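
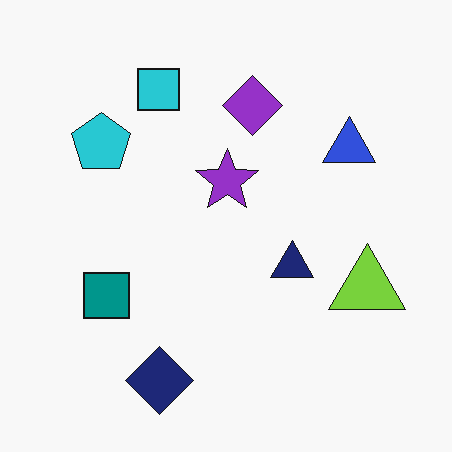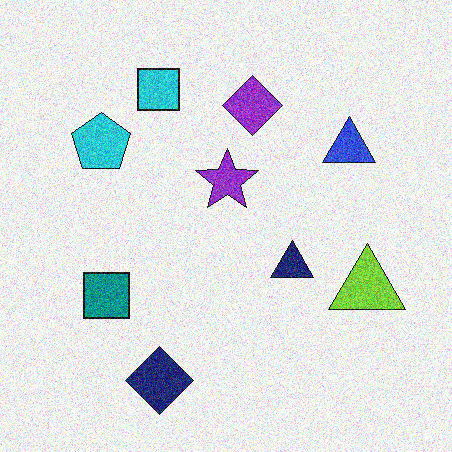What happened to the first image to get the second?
The second image is the first degraded with heavy additive noise.

Random speckle covers the whole image, including the flat background.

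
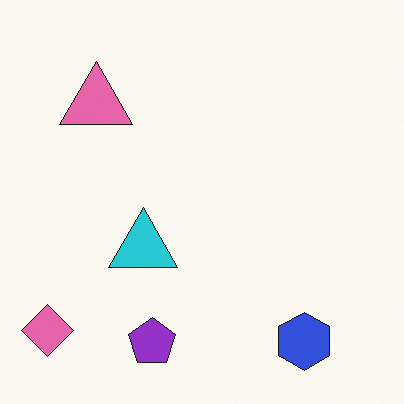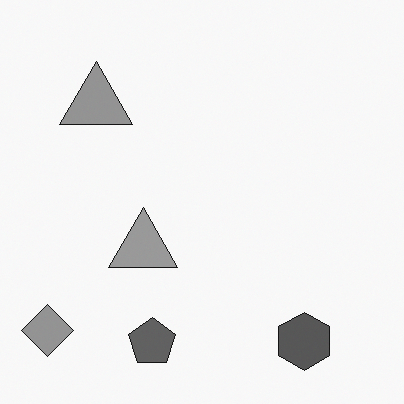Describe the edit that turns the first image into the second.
The image was converted to grayscale.

All color is removed — every shape is now a shade of grey.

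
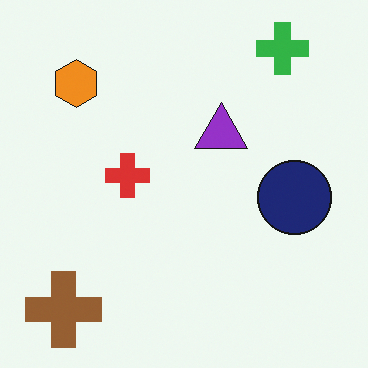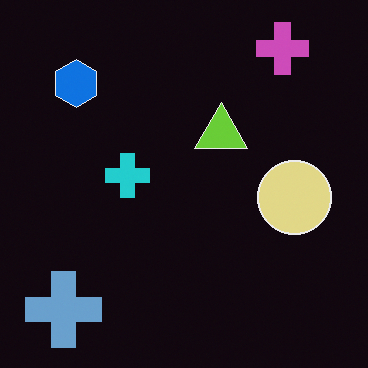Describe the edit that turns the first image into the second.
The transformation is: color-inverted (negative).

The light background has become dark and every shape's color is its complement — a photographic negative.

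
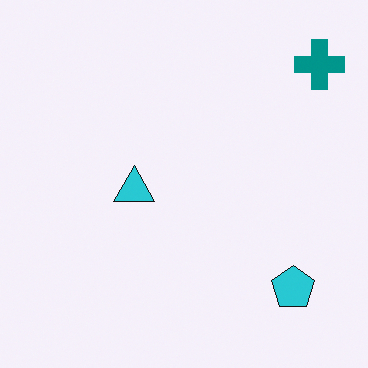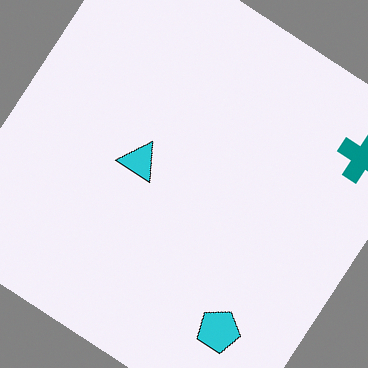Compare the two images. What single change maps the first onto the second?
This is the original image rotated clockwise by a large amount — several tens of degrees.

Every shape is tilted by the same angle and the image corners show triangular fill wedges — a whole-image rotation by a non-right angle.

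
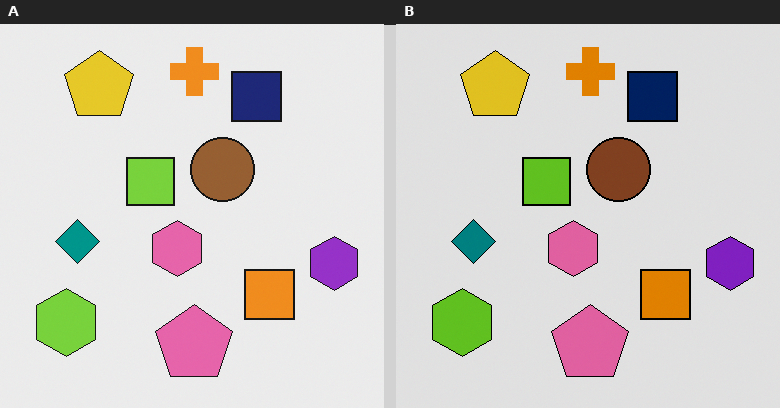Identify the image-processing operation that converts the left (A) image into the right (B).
The right (B) image is the left (A) posterized to a reduced palette.

Each flat color has snapped to a coarser quantized level — most visibly, the near-white background has dropped to a flat grey.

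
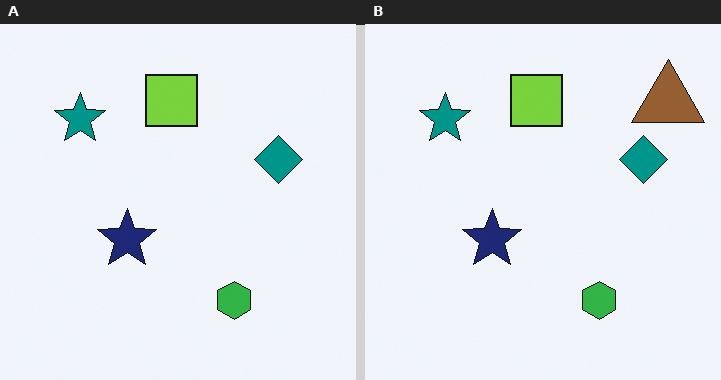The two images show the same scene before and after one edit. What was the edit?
Overlaid with an additional brown triangle.

A brown triangle appears in the right (B) image that is absent from the left (A).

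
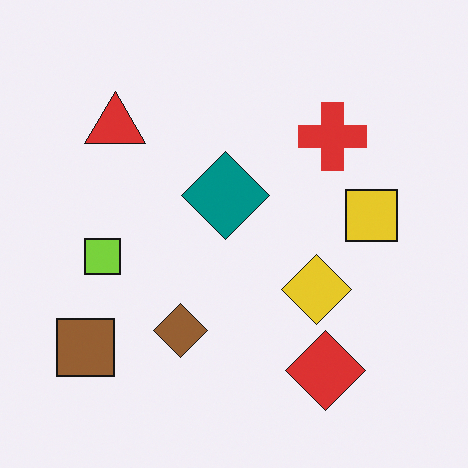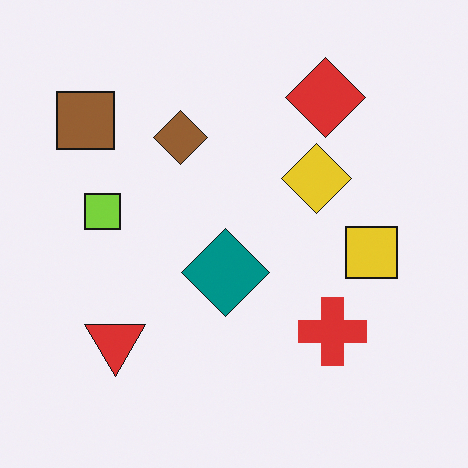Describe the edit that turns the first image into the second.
It was flipped vertically (top ↔ bottom).

The red diamond is in the bottom-right of the first image and the top-right of the second — shapes on opposite sides of the horizontal midline have swapped in a mirror flip.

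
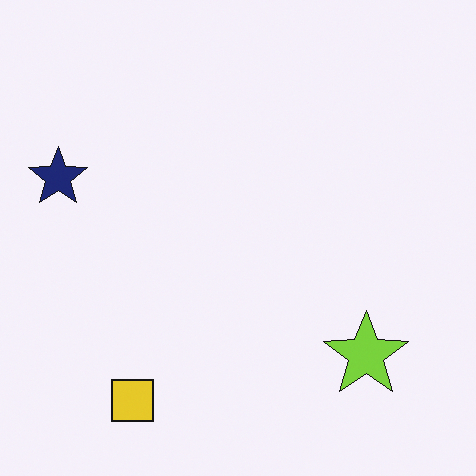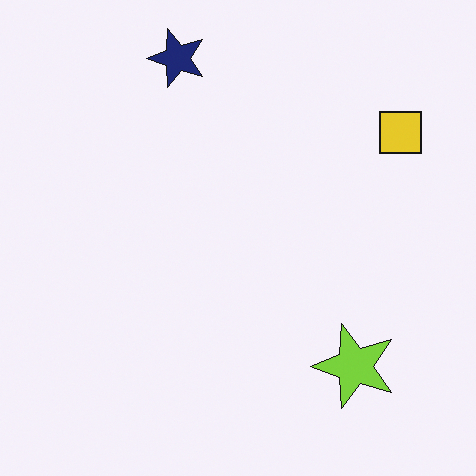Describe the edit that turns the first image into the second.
The transformation is: transposed (reflected across the top-left ↔ bottom-right diagonal).

Shapes have swapped their row and column positions — what was in the top-right is now in the bottom-left — a diagonal reflection.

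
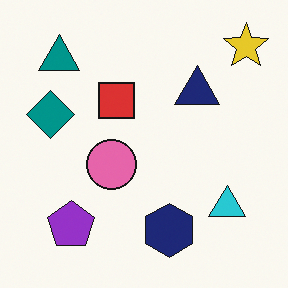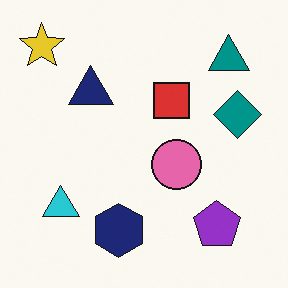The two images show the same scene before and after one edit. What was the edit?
This is the original image flipped horizontally (left ↔ right).

The yellow star is in the top-right of the first image and the top-left of the second — shapes on opposite sides of the vertical midline have swapped in a mirror flip.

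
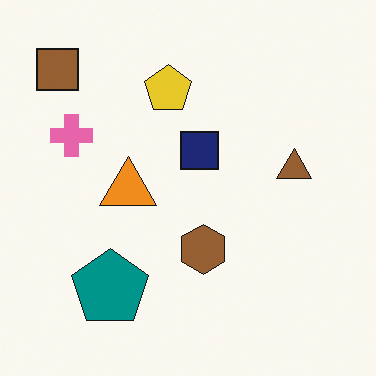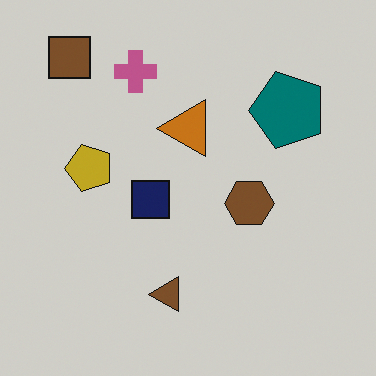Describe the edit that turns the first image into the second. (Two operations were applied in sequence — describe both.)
The second image is the first darkened a little, then transposed (reflected across the top-left ↔ bottom-right diagonal).

Every pixel — background and shapes alike — is uniformly darkened. Shapes have swapped their row and column positions — what was in the top-right is now in the bottom-left — a diagonal reflection.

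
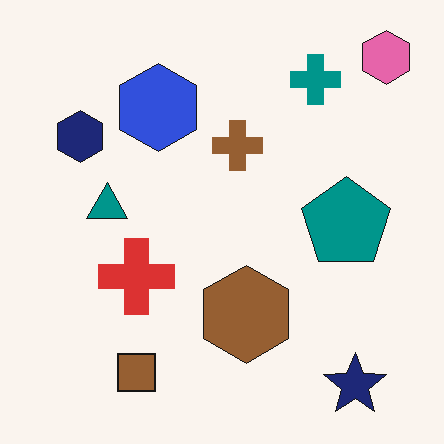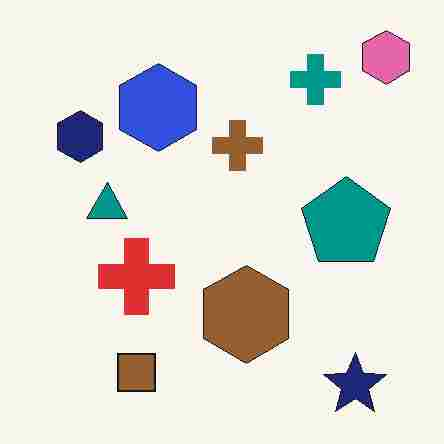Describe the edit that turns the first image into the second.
Degraded with heavy JPEG compression.

Blocky 8×8 compression artifacts appear around shape edges and the flat background shows ringing — characteristic JPEG degradation.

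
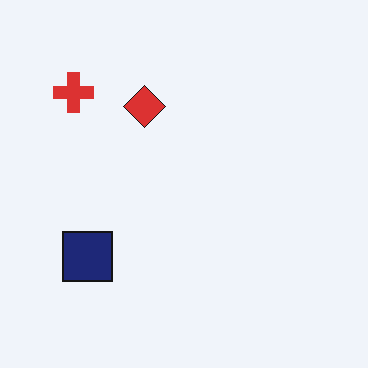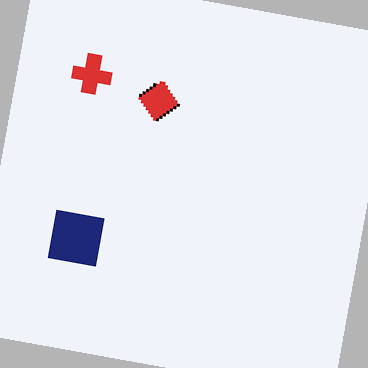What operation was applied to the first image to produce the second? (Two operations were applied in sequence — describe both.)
This is the original image lightly pixelated (a mild mosaic effect), then rotated clockwise by a few degrees.

Shapes are reduced to large square blocks; fine edges and outlines are lost — a downscale-then-upscale (mosaic) effect. Every shape is tilted by the same angle and the image corners show triangular fill wedges — a whole-image rotation by a non-right angle.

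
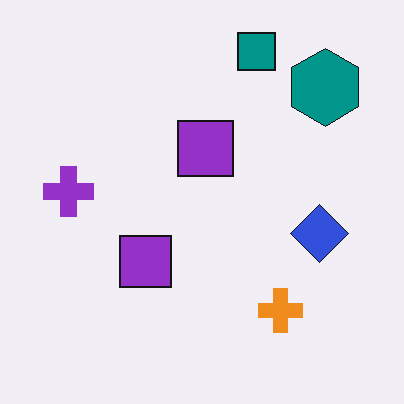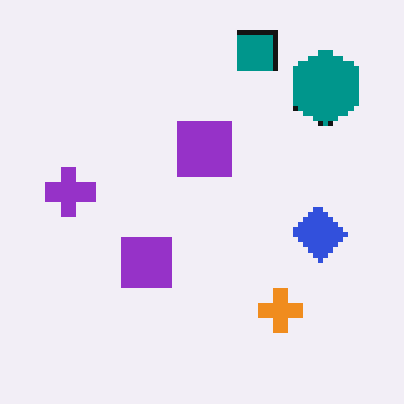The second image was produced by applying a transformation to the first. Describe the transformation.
This is the original image lightly pixelated (a mild mosaic effect).

Shapes are reduced to large square blocks; fine edges and outlines are lost — a downscale-then-upscale (mosaic) effect.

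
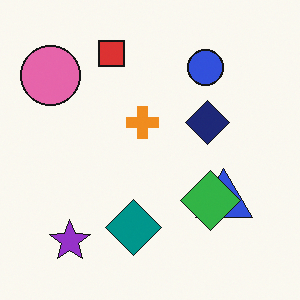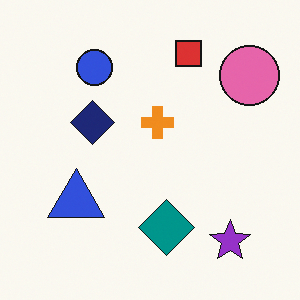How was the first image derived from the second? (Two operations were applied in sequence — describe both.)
The first image is the second flipped horizontally (left ↔ right), then overlaid with an additional green diamond.

The pink circle is in the top-right of the second image and the top-left of the first — shapes on opposite sides of the vertical midline have swapped in a mirror flip. A green diamond appears in the first image that is absent from the second.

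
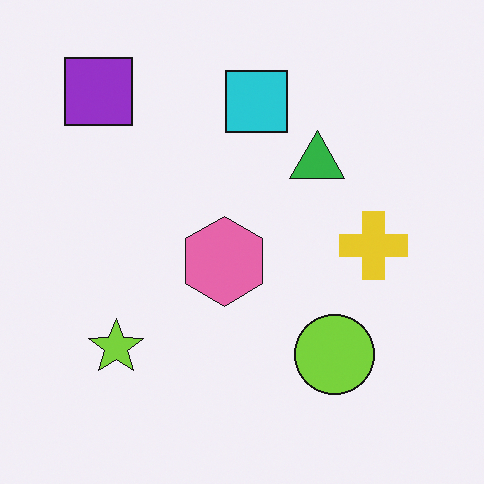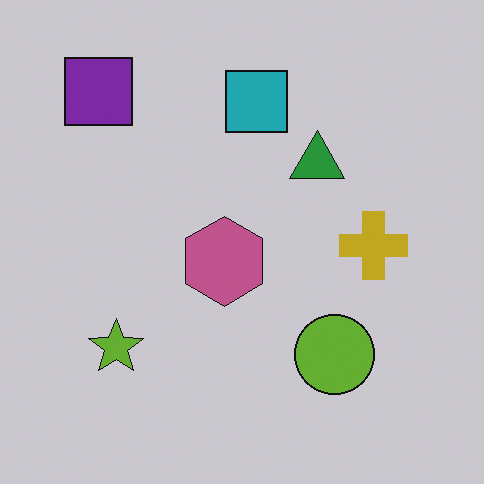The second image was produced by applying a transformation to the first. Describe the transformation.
The transformation is: slightly darkened.

Every pixel — background and shapes alike — is uniformly darkened.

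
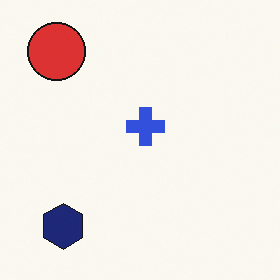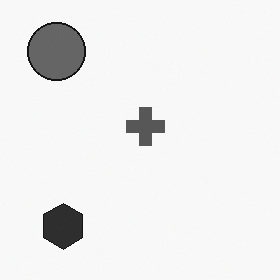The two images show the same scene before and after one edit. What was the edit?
It was converted to grayscale.

All color is removed — every shape is now a shade of grey.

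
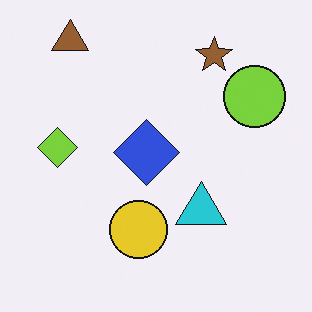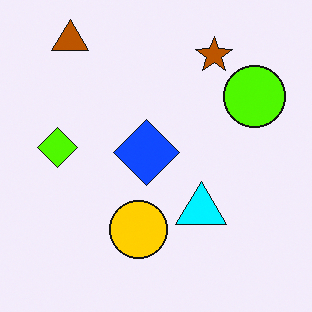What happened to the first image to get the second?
The transformation is: heavily oversaturated.

All colors are more vivid — a global saturation change.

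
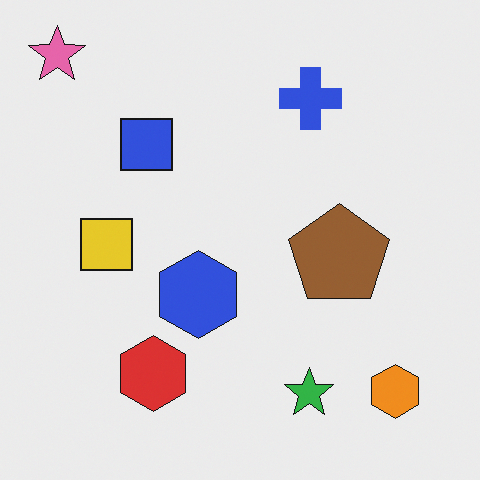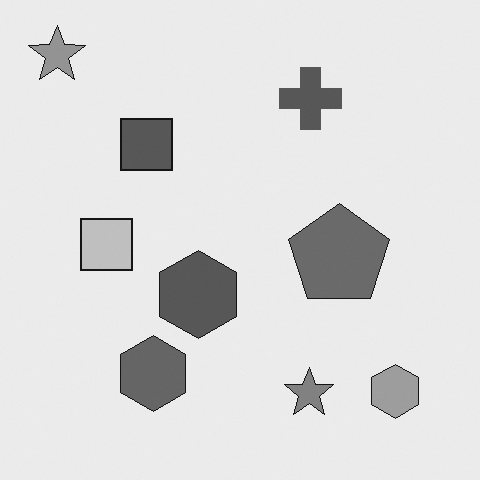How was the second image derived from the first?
The second image is the first converted to grayscale.

All color is removed — every shape is now a shade of grey.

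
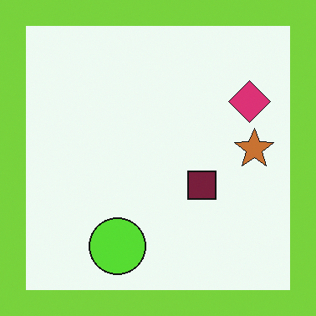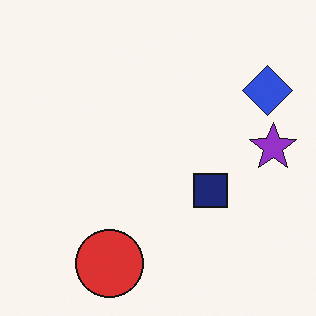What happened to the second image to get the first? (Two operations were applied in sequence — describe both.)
The first image is the second hue-shifted through roughly a third of the color wheel, then framed with a lime border.

Every shape's color has rotated by the same amount around the hue wheel — a uniform hue shift. A solid lime frame runs around the edge of the first image, with the content slightly shrunk inside it.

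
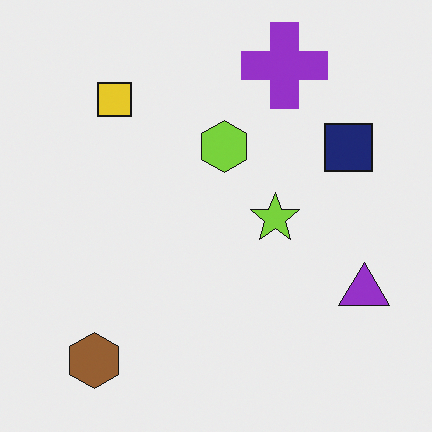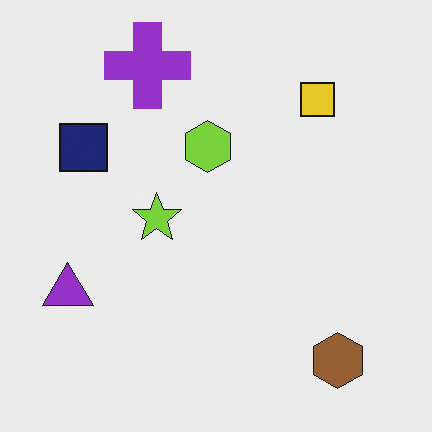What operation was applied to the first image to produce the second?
This is the original image flipped horizontally (left ↔ right).

The purple triangle is in the bottom-right of the first image and the bottom-left of the second — shapes on opposite sides of the vertical midline have swapped in a mirror flip.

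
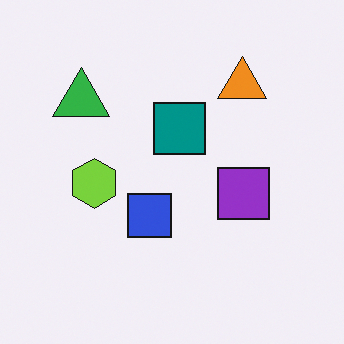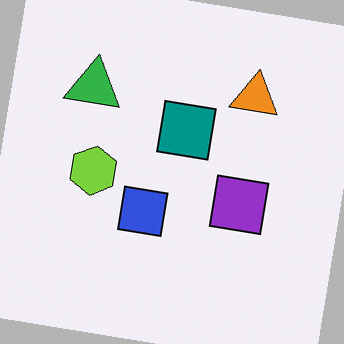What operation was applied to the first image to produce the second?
The image was rotated clockwise by a small amount.

Every shape is tilted by the same angle and the image corners show triangular fill wedges — a whole-image rotation by a non-right angle.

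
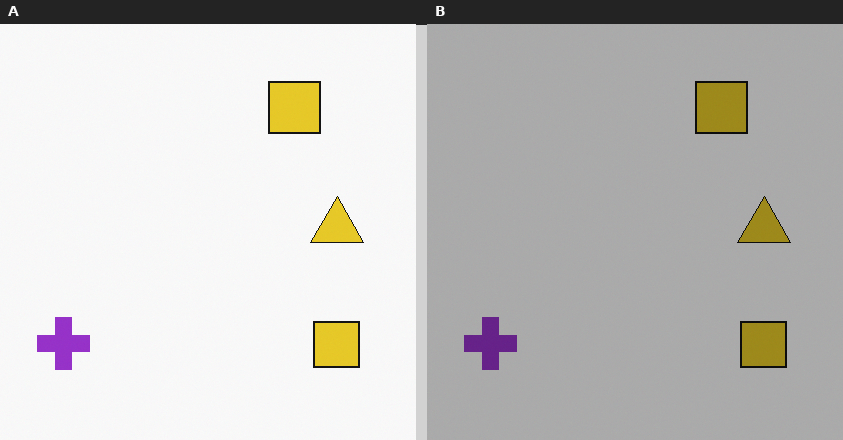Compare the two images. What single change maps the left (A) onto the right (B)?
This is the original image darkened a lot.

Every pixel — background and shapes alike — is uniformly darkened.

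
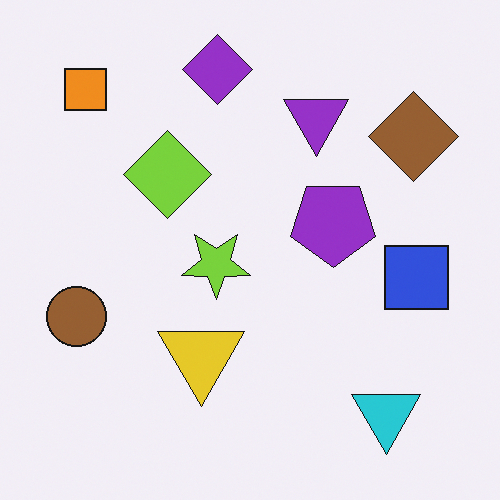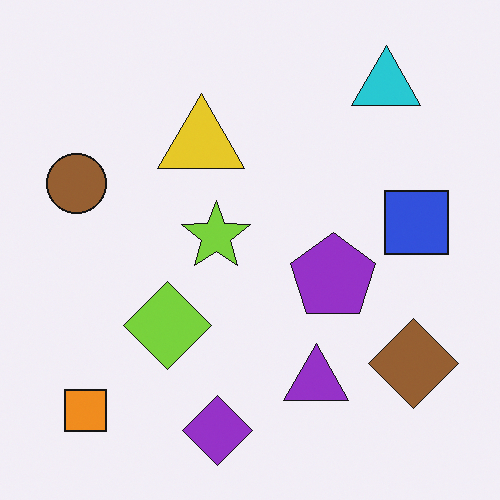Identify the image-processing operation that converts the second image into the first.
This is the original image flipped vertically (top ↔ bottom).

The purple diamond is in the bottom of the second image and the top of the first — shapes on opposite sides of the horizontal midline have swapped in a mirror flip.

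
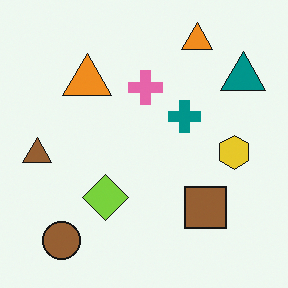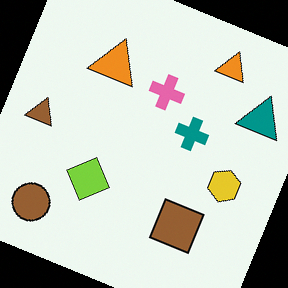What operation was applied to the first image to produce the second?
The image was rotated clockwise by a moderate amount.

Every shape is tilted by the same angle and the image corners show triangular fill wedges — a whole-image rotation by a non-right angle.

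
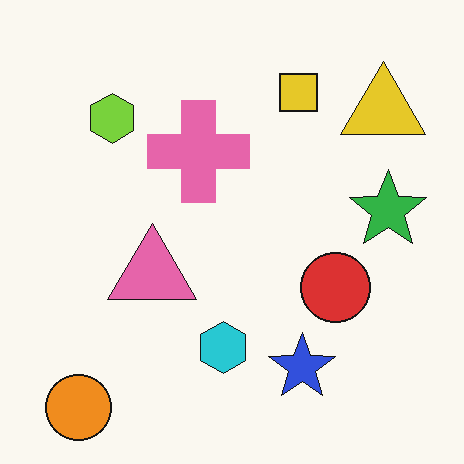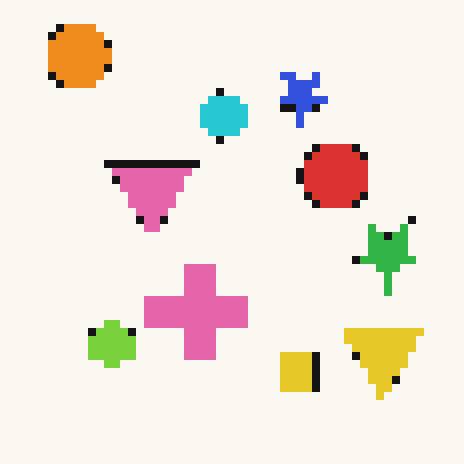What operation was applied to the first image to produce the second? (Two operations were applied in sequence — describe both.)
Flipped vertically (top ↔ bottom), then moderately pixelated.

The orange circle is in the bottom-left of the first image and the top-left of the second — shapes on opposite sides of the horizontal midline have swapped in a mirror flip. Shapes are reduced to large square blocks; fine edges and outlines are lost — a downscale-then-upscale (mosaic) effect.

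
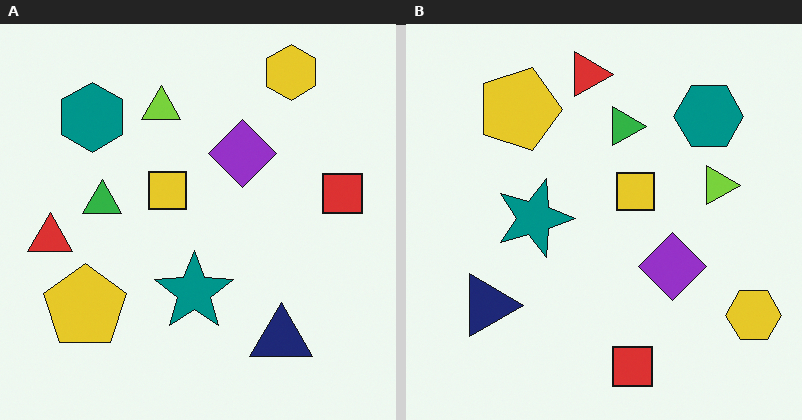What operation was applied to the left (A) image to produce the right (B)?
The transformation is: rotated 90° clockwise.

The yellow hexagon sits in the top-right of the left (A) image and the bottom-right of the right (B) — consistent with a whole-image 90° clockwise rotation.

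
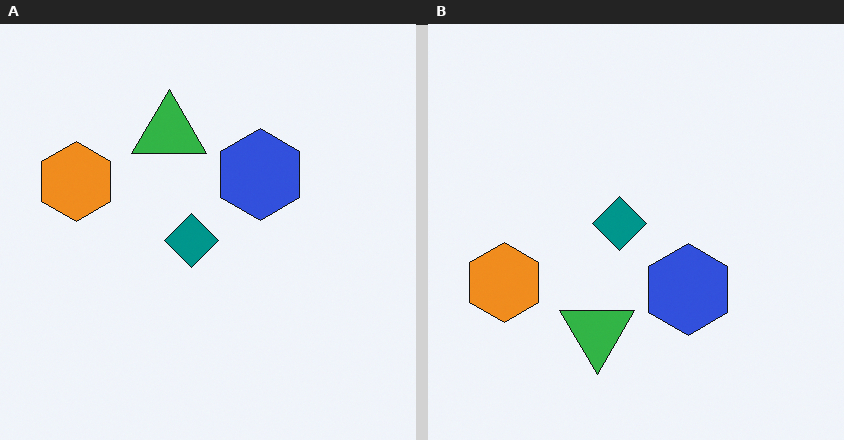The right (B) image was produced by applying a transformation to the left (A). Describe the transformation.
The image was flipped vertically (top ↔ bottom).

The green triangle is in the top of the left (A) image and the bottom of the right (B) — shapes on opposite sides of the horizontal midline have swapped in a mirror flip.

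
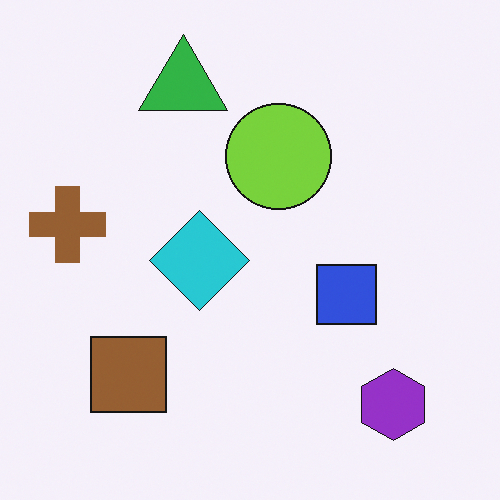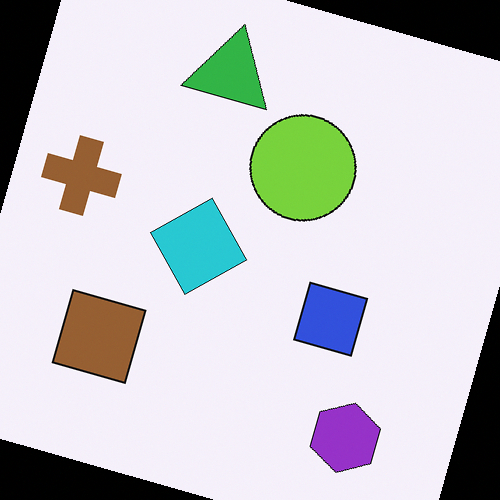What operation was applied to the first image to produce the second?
Rotated clockwise by a moderate amount.

Every shape is tilted by the same angle and the image corners show triangular fill wedges — a whole-image rotation by a non-right angle.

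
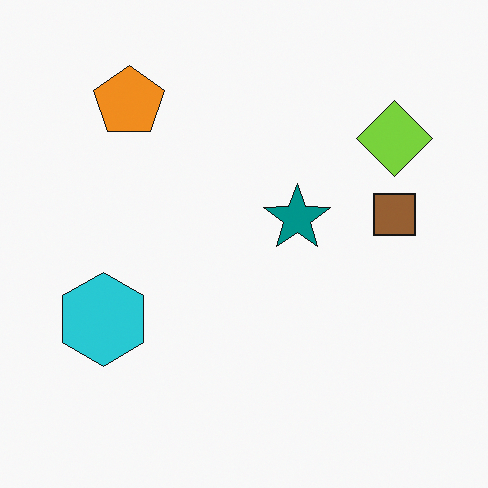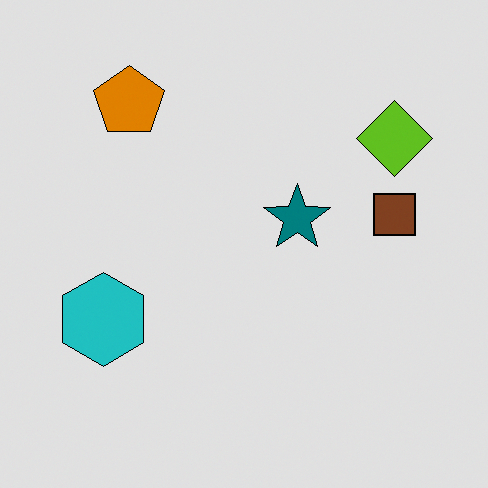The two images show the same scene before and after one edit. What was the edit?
The image was posterized to a reduced palette.

Each flat color has snapped to a coarser quantized level — most visibly, the near-white background has dropped to a flat grey.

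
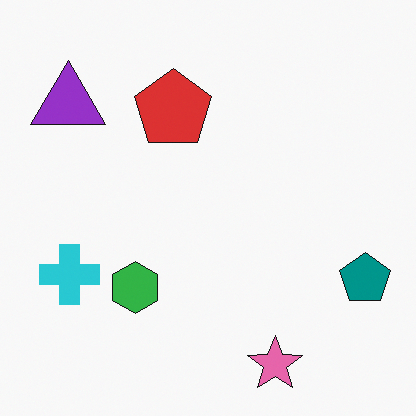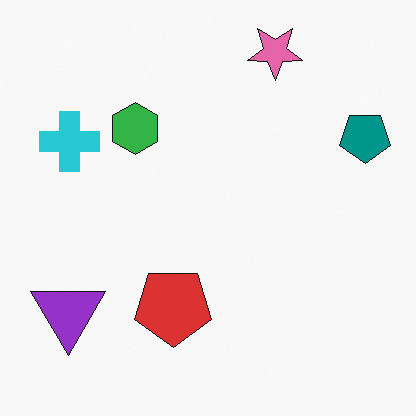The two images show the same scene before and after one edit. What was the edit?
It was flipped vertically (top ↔ bottom).

The pink star is in the bottom of the first image and the top of the second — shapes on opposite sides of the horizontal midline have swapped in a mirror flip.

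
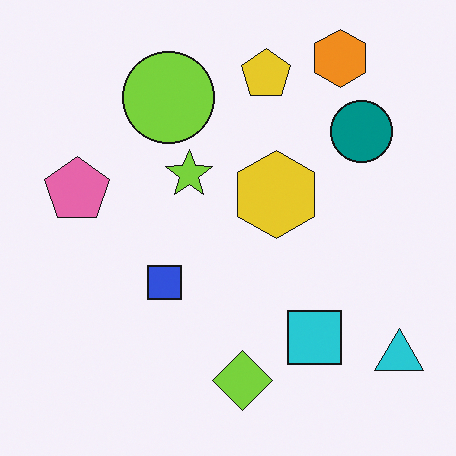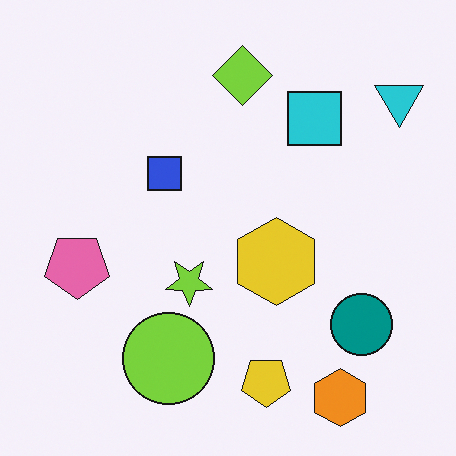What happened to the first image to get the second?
It was flipped vertically (top ↔ bottom).

The orange hexagon is in the top-right of the first image and the bottom-right of the second — shapes on opposite sides of the horizontal midline have swapped in a mirror flip.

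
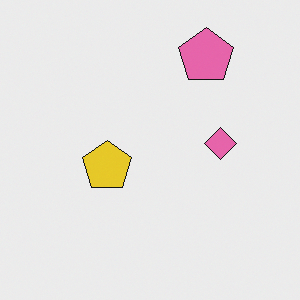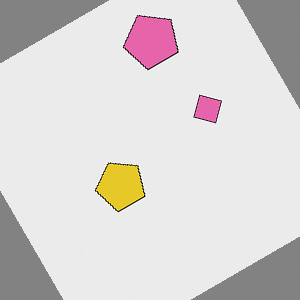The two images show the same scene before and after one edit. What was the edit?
The transformation is: rotated counter-clockwise by a large amount — several tens of degrees.

Every shape is tilted by the same angle and the image corners show triangular fill wedges — a whole-image rotation by a non-right angle.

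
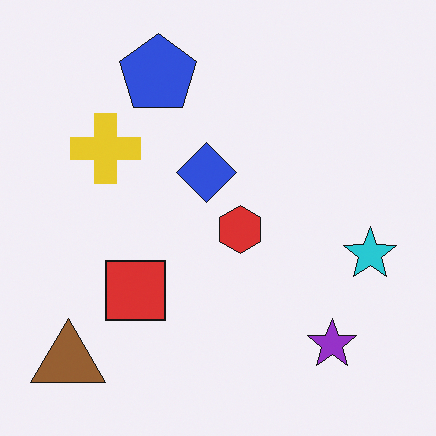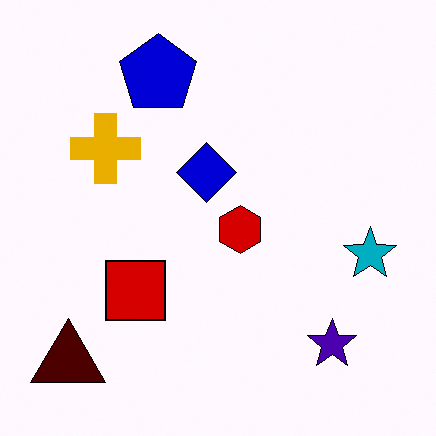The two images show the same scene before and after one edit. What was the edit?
It was boosted in contrast.

Tones are pushed away from mid-grey across the whole image — a global contrast change.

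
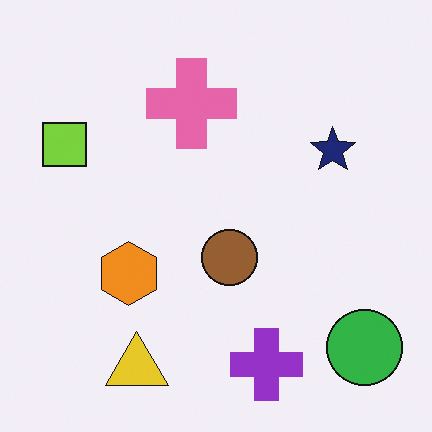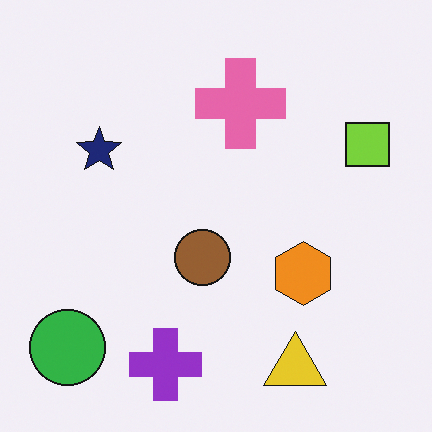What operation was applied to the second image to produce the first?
The transformation is: flipped horizontally (left ↔ right).

The lime square is in the right of the second image and the left of the first — shapes on opposite sides of the vertical midline have swapped in a mirror flip.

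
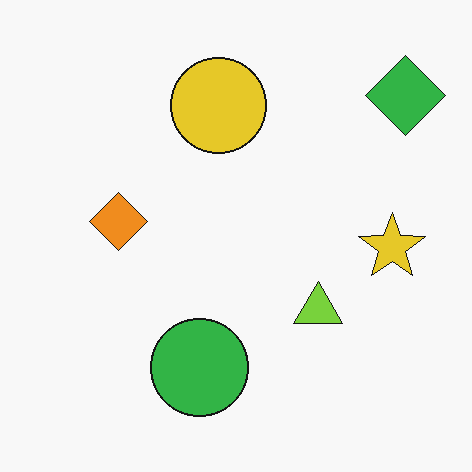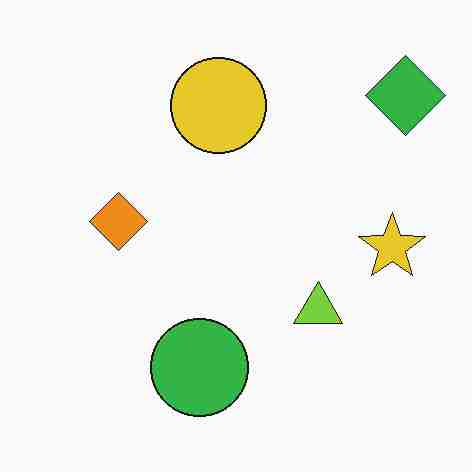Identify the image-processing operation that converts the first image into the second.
Heavily JPEG-compressed with obvious blocking artifacts.

Blocky 8×8 compression artifacts appear around shape edges and the flat background shows ringing — characteristic JPEG degradation.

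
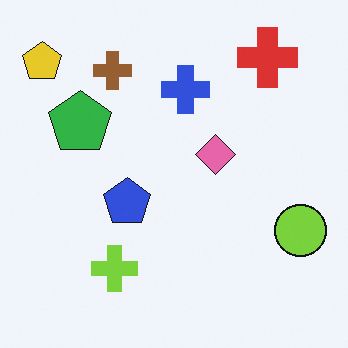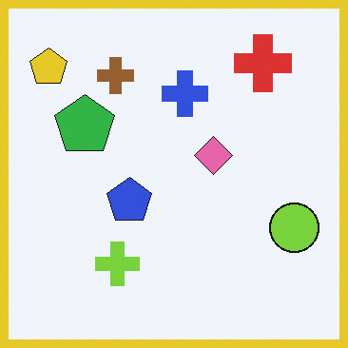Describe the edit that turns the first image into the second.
The transformation is: framed with a yellow border.

A solid yellow frame runs around the edge of the second image, with the content slightly shrunk inside it.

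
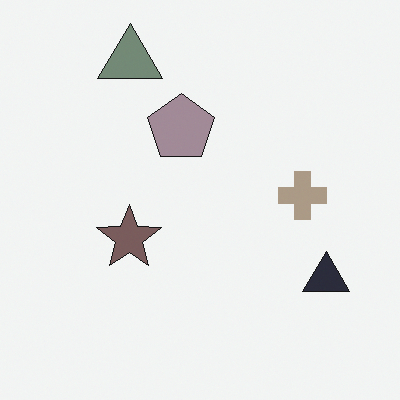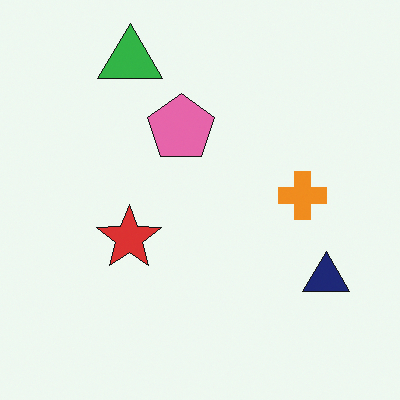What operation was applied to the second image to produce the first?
This is the original image heavily desaturated.

All colors are more muted and greyish — a global saturation change.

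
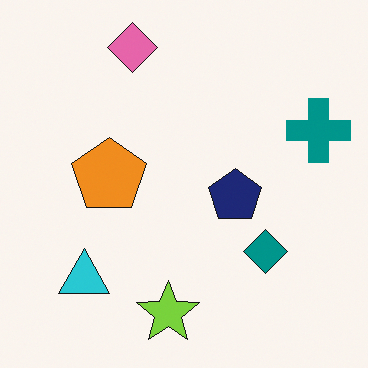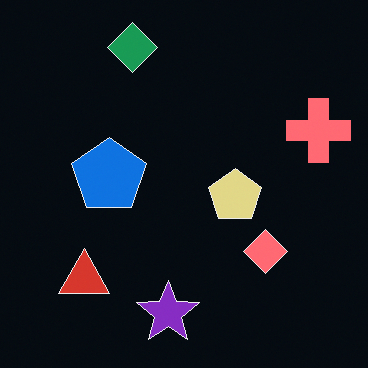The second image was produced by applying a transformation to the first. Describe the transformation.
The transformation is: color-inverted (negative).

The light background has become dark and every shape's color is its complement — a photographic negative.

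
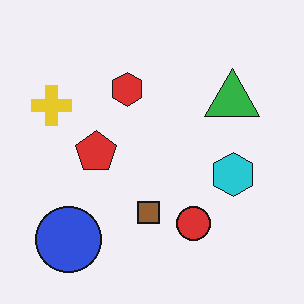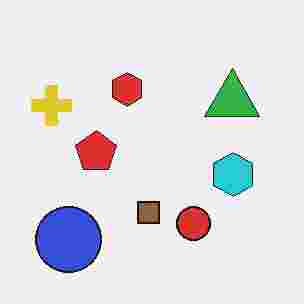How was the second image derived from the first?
It was heavily JPEG-compressed with obvious blocking artifacts.

Blocky 8×8 compression artifacts appear around shape edges and the flat background shows ringing — characteristic JPEG degradation.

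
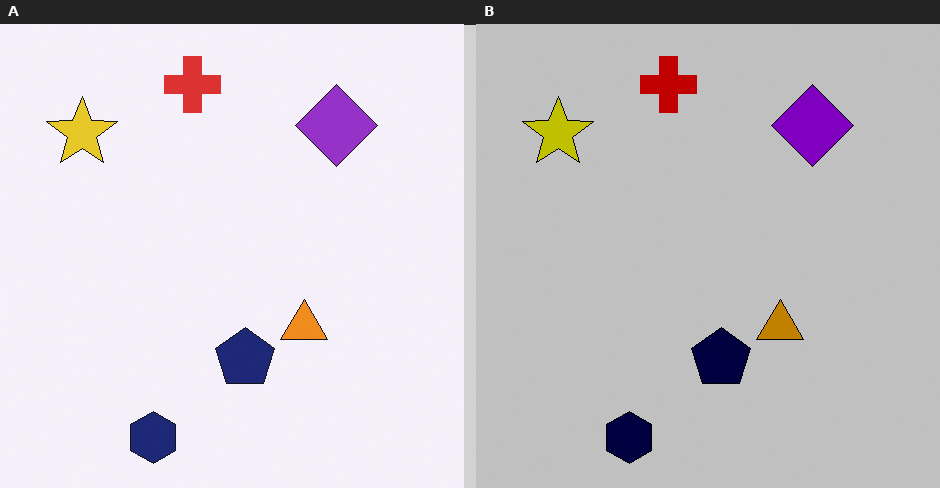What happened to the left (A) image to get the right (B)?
Aggressively posterized.

Each flat color has snapped to a coarser quantized level — most visibly, the near-white background has dropped to a flat grey.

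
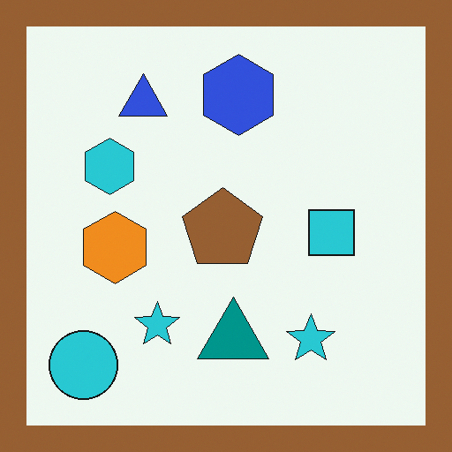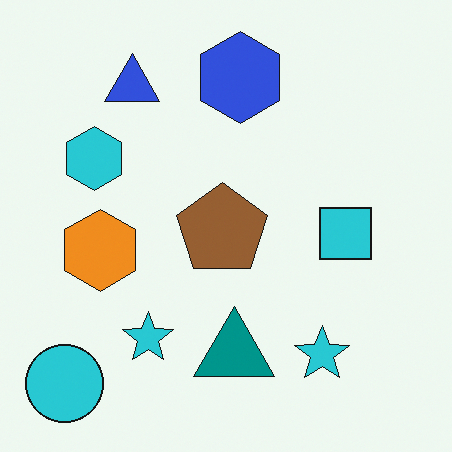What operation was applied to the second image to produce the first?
The image was framed with a brown border.

A solid brown frame runs around the edge of the first image, with the content slightly shrunk inside it.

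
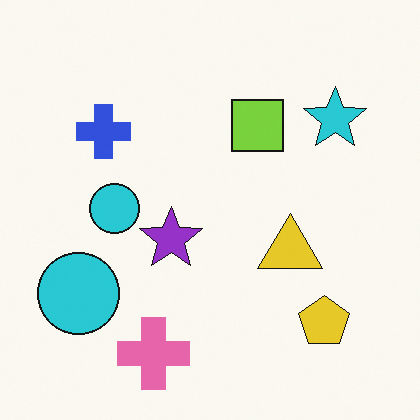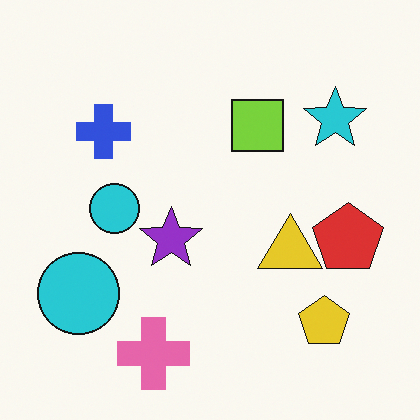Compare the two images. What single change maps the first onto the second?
The image was overlaid with an additional red pentagon.

A red pentagon appears in the second image that is absent from the first.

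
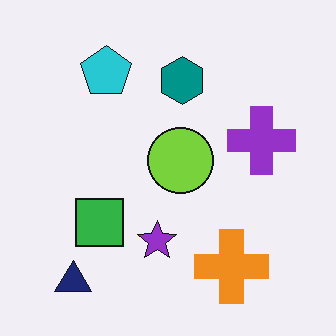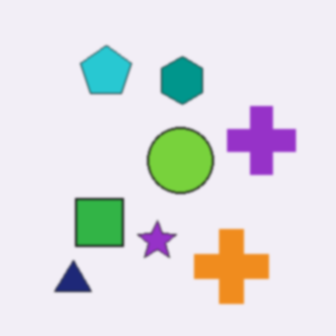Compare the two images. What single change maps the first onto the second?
This is the original image slightly softened.

Shape edges and outlines are uniformly softened across the whole image.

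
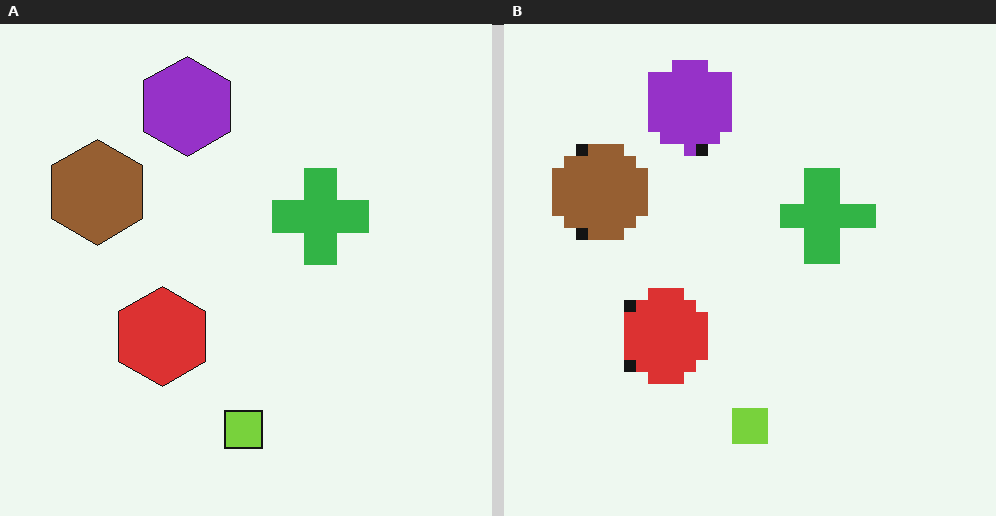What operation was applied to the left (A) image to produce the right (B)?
This is the original image coarsely pixelated.

Shapes are reduced to large square blocks; fine edges and outlines are lost — a downscale-then-upscale (mosaic) effect.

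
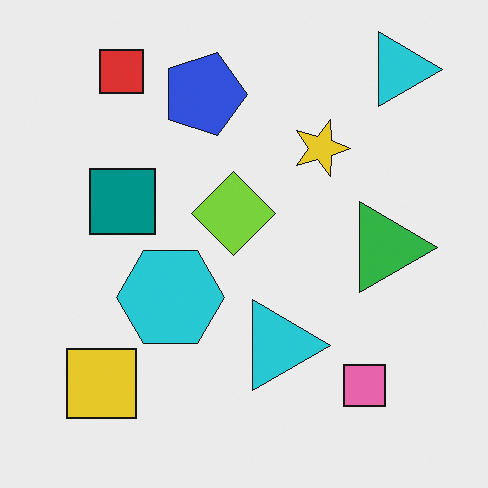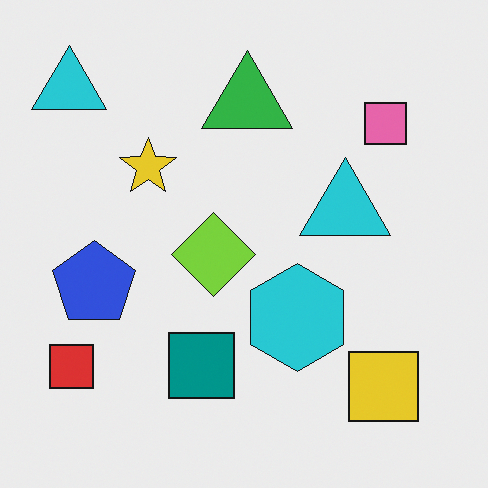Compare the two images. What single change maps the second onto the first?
The image was rotated 90° clockwise.

The red square sits in the bottom-left of the second image and the top-left of the first — consistent with a whole-image 90° clockwise rotation.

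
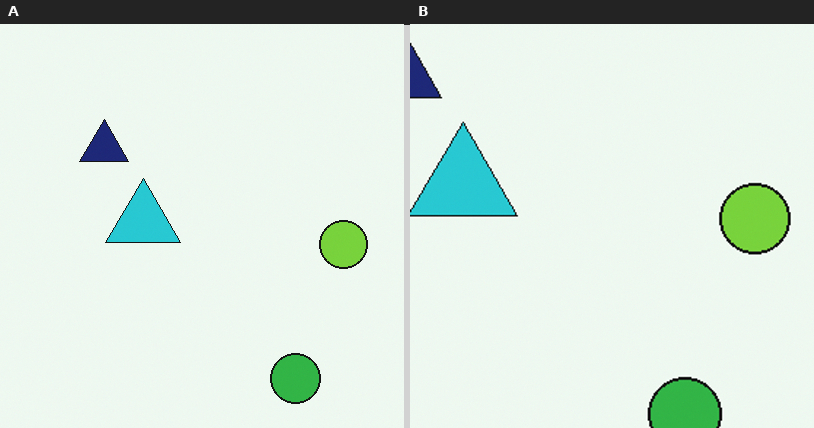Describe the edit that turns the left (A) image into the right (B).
This is the original image cropped to a modestly smaller region and rescaled.

The visible shapes are larger and the field of view is narrower; shapes near the original edges may be partly or wholly outside the frame — a crop-and-rescale.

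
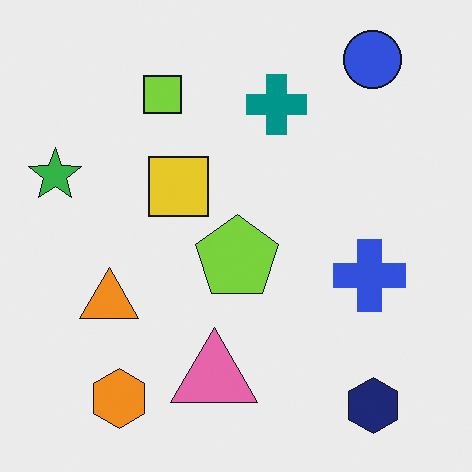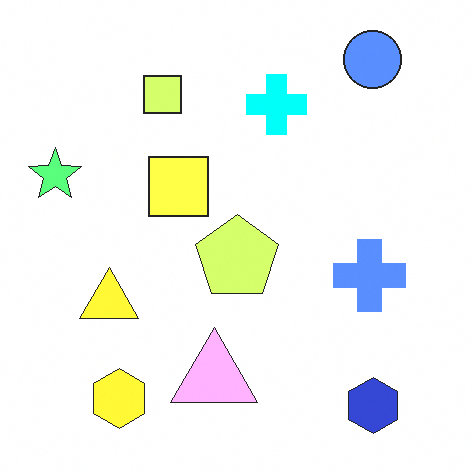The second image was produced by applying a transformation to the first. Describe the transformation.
The second image is the first brightened a lot.

Every pixel — background and shapes alike — is uniformly brightened.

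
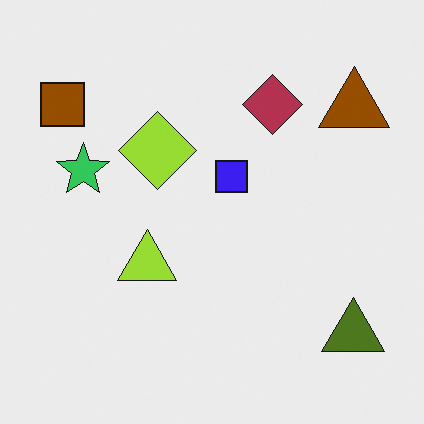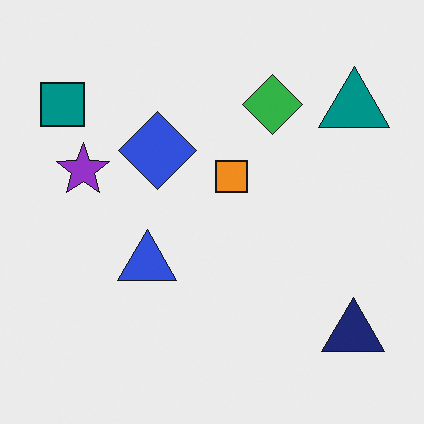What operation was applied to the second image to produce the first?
The image was hue-shifted by a large amount.

Every shape's color has rotated by the same amount around the hue wheel — a uniform hue shift.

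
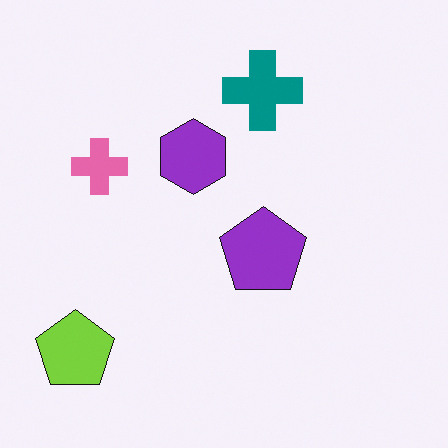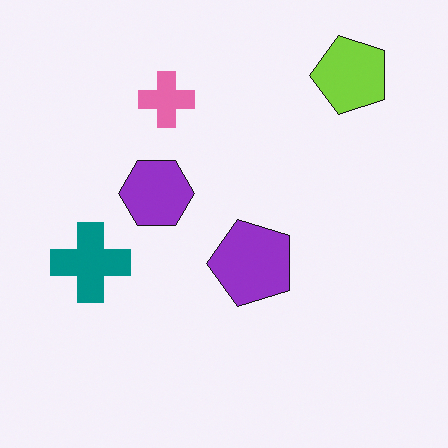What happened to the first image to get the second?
The second image is the first transposed (reflected across the top-left ↔ bottom-right diagonal).

Shapes have swapped their row and column positions — what was in the top-right is now in the bottom-left — a diagonal reflection.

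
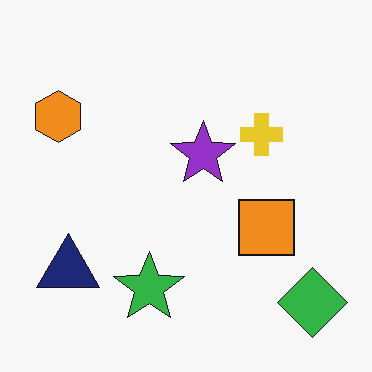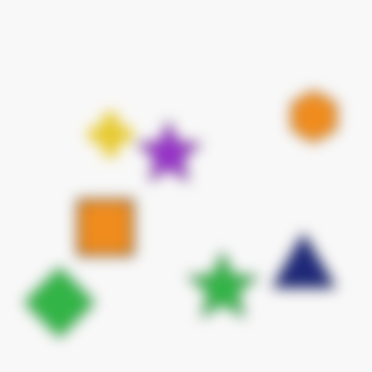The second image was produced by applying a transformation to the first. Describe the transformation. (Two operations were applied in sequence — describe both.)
The transformation is: flipped horizontally (left ↔ right), then strongly gaussian-blurred.

The orange hexagon is in the top-left of the first image and the top-right of the second — shapes on opposite sides of the vertical midline have swapped in a mirror flip. Shape edges and outlines are uniformly softened across the whole image.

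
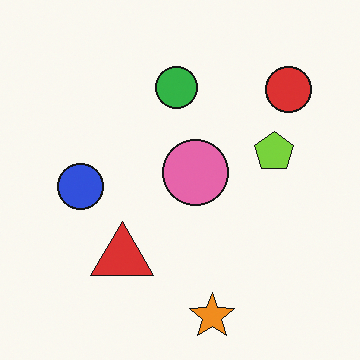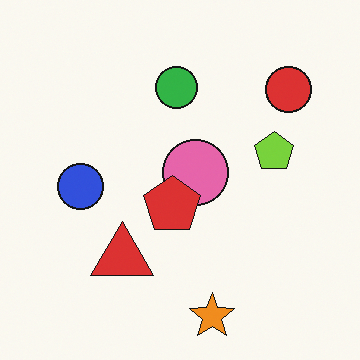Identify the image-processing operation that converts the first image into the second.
It was overlaid with an additional red pentagon.

A red pentagon appears in the second image that is absent from the first.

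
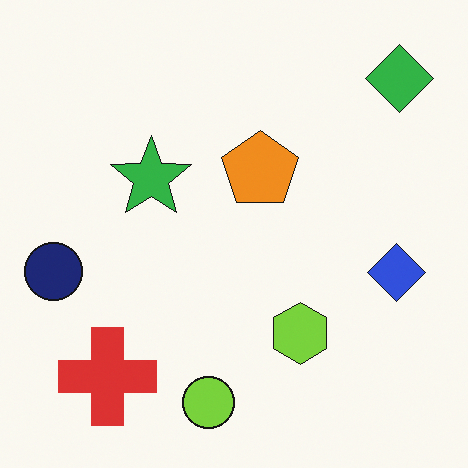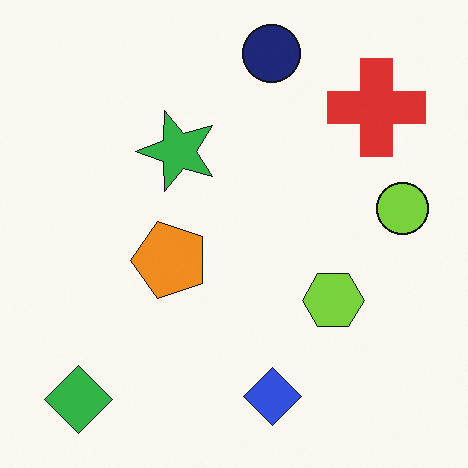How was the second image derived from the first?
The transformation is: transposed (reflected across the top-left ↔ bottom-right diagonal).

Shapes have swapped their row and column positions — what was in the top-right is now in the bottom-left — a diagonal reflection.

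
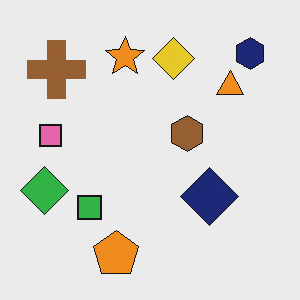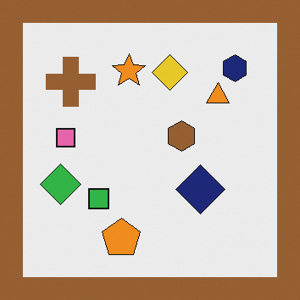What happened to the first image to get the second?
The second image is the first framed with a brown border.

A solid brown frame runs around the edge of the second image, with the content slightly shrunk inside it.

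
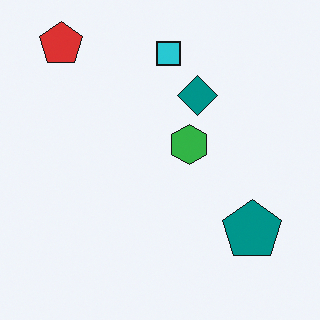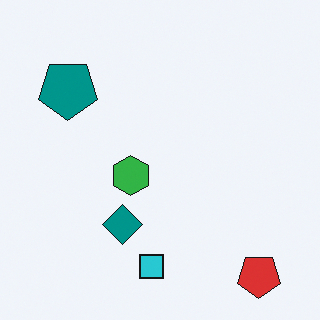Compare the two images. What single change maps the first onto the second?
Rotated 180°.

The red pentagon sits in the top-left of the first image and the bottom-right of the second — consistent with a whole-image 180° rotation.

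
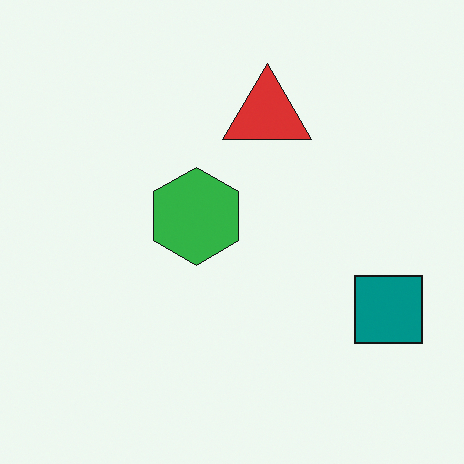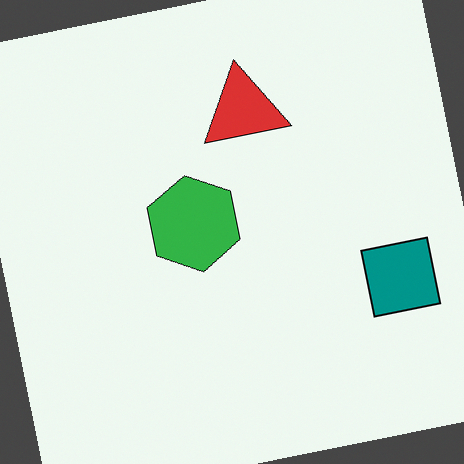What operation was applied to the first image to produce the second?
The second image is the first rotated counter-clockwise by a few degrees.

Every shape is tilted by the same angle and the image corners show triangular fill wedges — a whole-image rotation by a non-right angle.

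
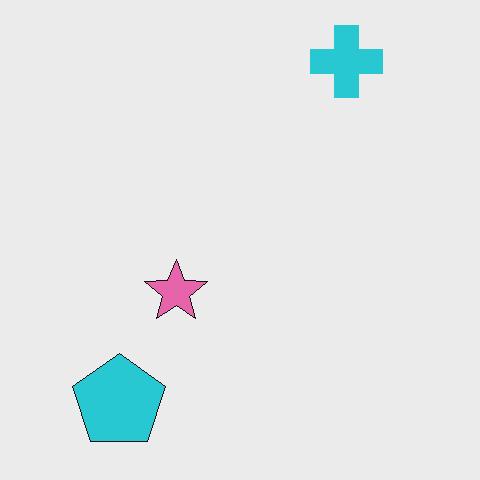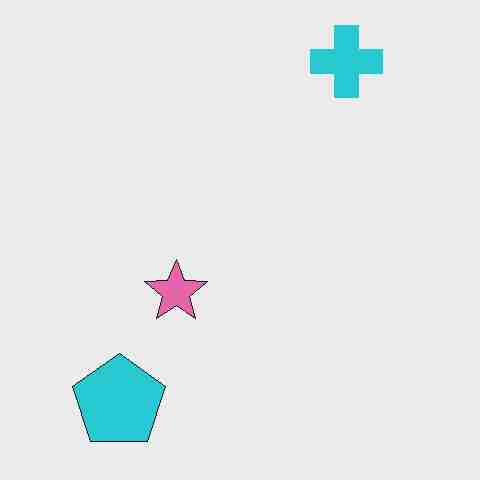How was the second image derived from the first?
The image was degraded with heavy JPEG compression.

Blocky 8×8 compression artifacts appear around shape edges and the flat background shows ringing — characteristic JPEG degradation.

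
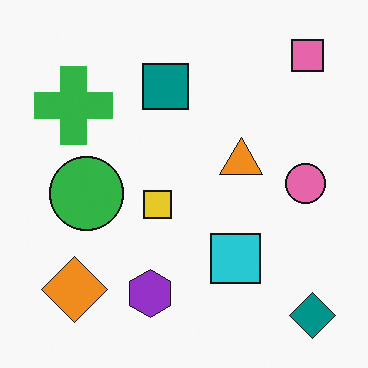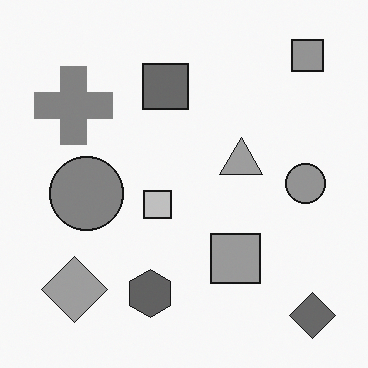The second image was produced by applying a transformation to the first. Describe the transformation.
It was converted to grayscale.

All color is removed — every shape is now a shade of grey.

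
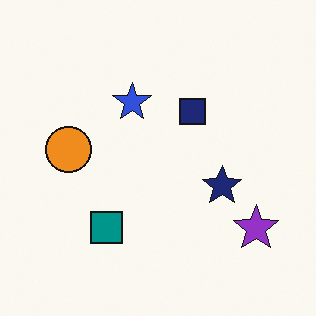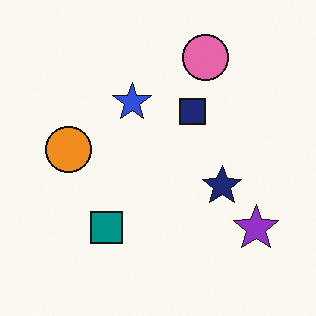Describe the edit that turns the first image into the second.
The image was overlaid with an additional pink circle.

A pink circle appears in the second image that is absent from the first.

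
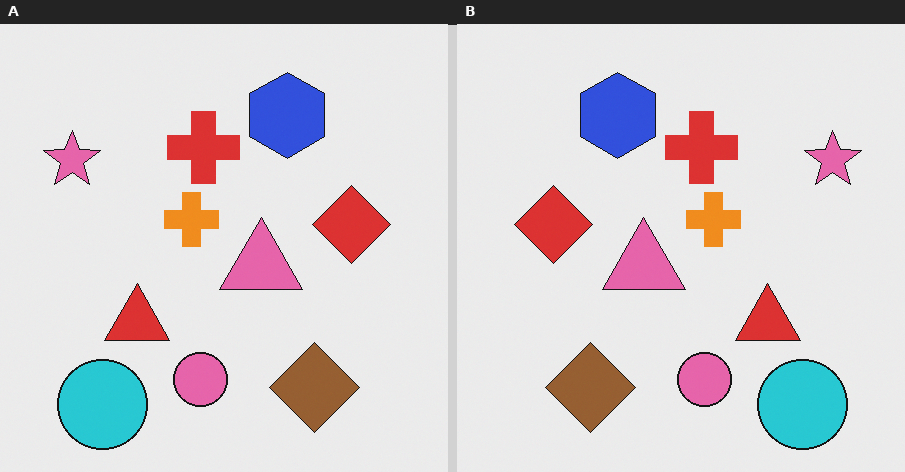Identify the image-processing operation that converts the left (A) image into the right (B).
This is the original image flipped horizontally (left ↔ right).

The pink star is in the top-left of the left (A) image and the top-right of the right (B) — shapes on opposite sides of the vertical midline have swapped in a mirror flip.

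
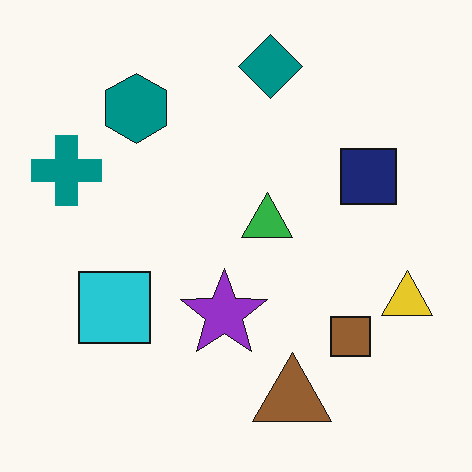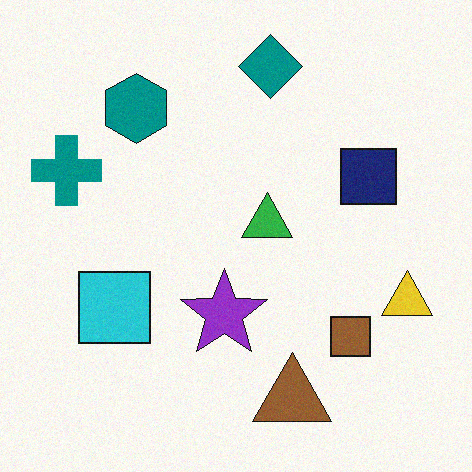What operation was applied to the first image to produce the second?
This is the original image degraded with subtle gaussian noise.

Random speckle covers the whole image, including the flat background.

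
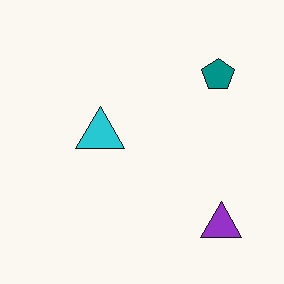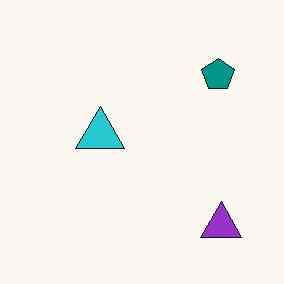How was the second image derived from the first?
The transformation is: given moderate JPEG compression.

Blocky 8×8 compression artifacts appear around shape edges and the flat background shows ringing — characteristic JPEG degradation.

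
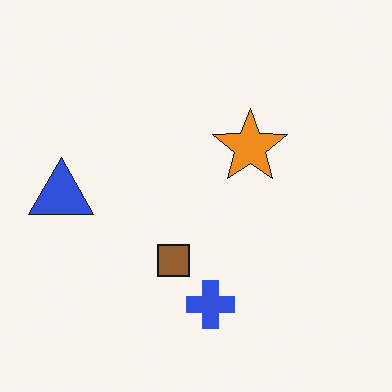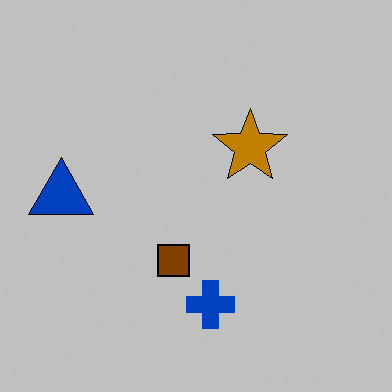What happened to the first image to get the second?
This is the original image heavily posterized to just a handful of flat colors.

Each flat color has snapped to a coarser quantized level — most visibly, the near-white background has dropped to a flat grey.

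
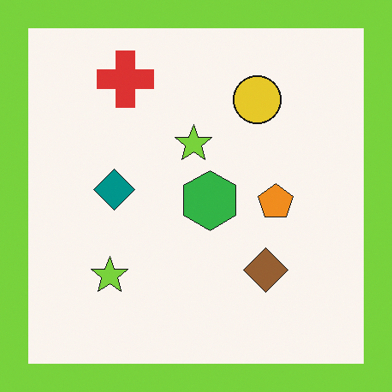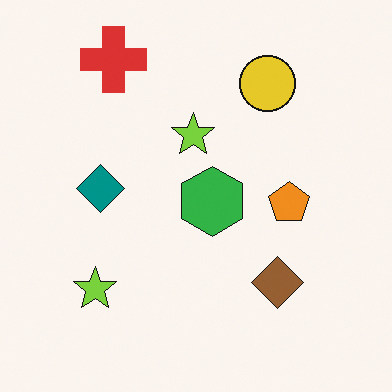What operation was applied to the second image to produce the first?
It was framed with a lime border.

A solid lime frame runs around the edge of the first image, with the content slightly shrunk inside it.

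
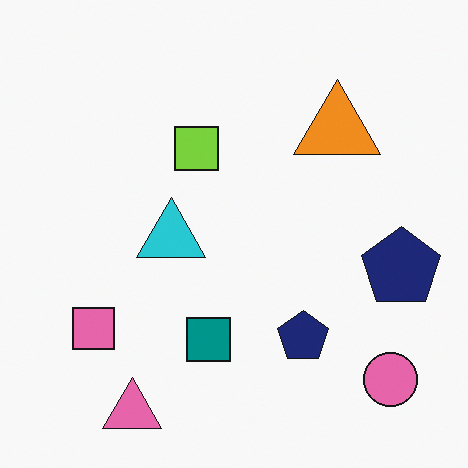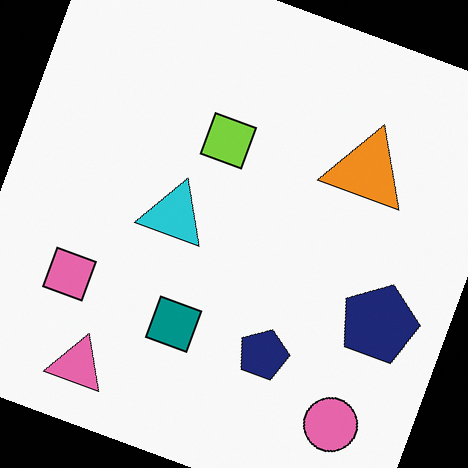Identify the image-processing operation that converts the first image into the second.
Rotated clockwise by a moderate amount.

Every shape is tilted by the same angle and the image corners show triangular fill wedges — a whole-image rotation by a non-right angle.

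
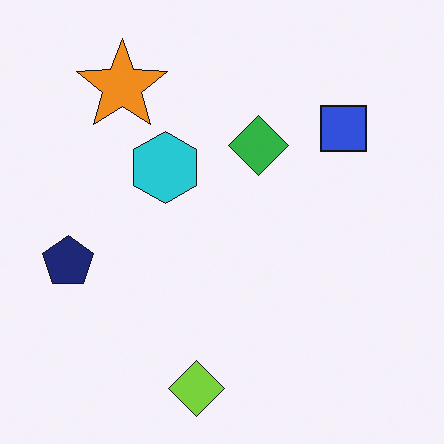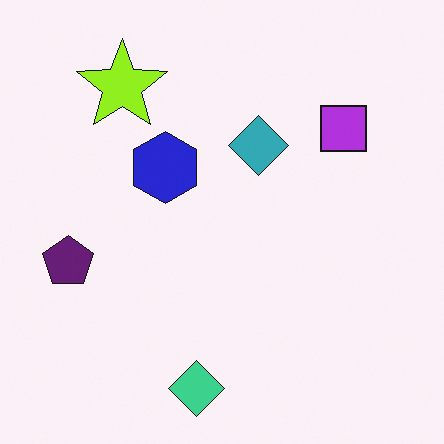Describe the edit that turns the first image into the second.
It was hue-shifted slightly.

Every shape's color has rotated by the same amount around the hue wheel — a uniform hue shift.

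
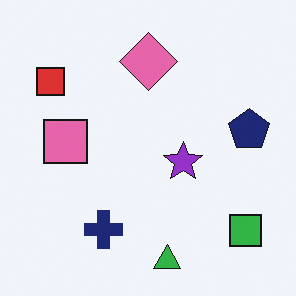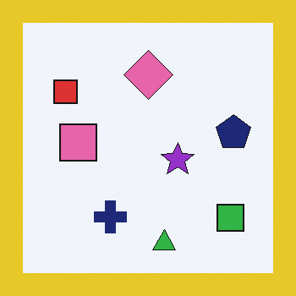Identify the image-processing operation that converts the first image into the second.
This is the original image framed with a yellow border.

A solid yellow frame runs around the edge of the second image, with the content slightly shrunk inside it.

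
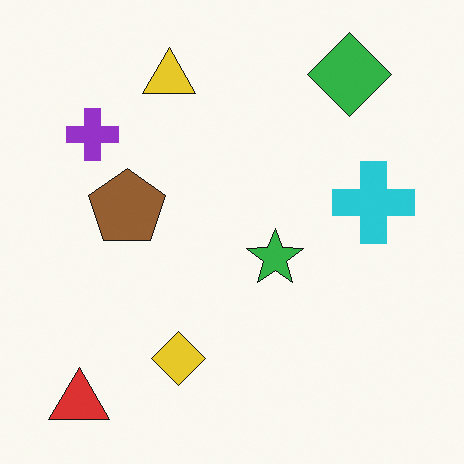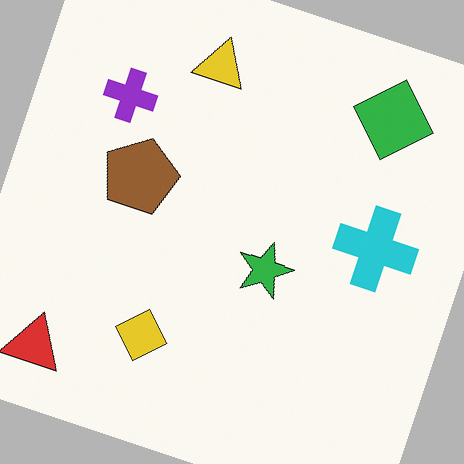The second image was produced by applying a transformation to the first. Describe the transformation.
The transformation is: rotated clockwise by a clearly visible amount.

Every shape is tilted by the same angle and the image corners show triangular fill wedges — a whole-image rotation by a non-right angle.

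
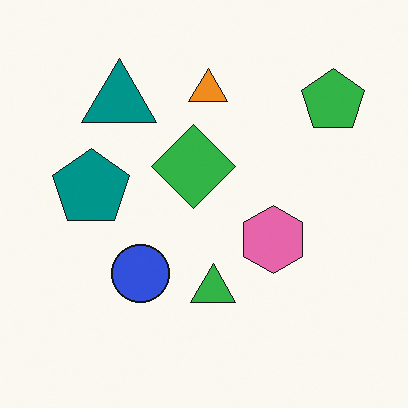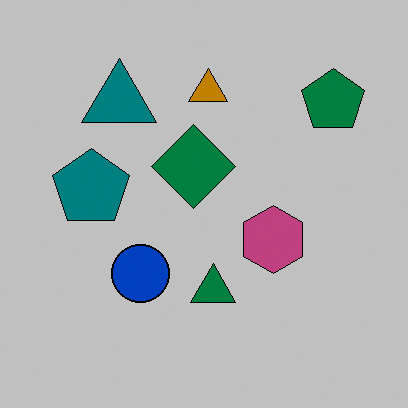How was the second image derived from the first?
The second image is the first heavily posterized to just a handful of flat colors.

Each flat color has snapped to a coarser quantized level — most visibly, the near-white background has dropped to a flat grey.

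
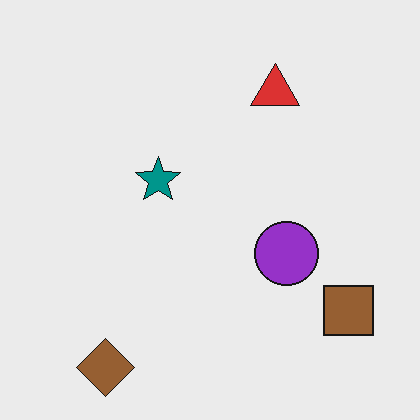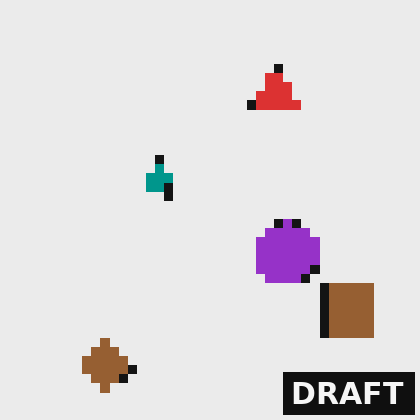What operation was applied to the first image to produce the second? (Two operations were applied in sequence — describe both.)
Coarsely pixelated, then watermarked with the text "DRAFT" in the lower-right corner.

Shapes are reduced to large square blocks; fine edges and outlines are lost — a downscale-then-upscale (mosaic) effect. A dark label reading "DRAFT" appears in the lower-right corner.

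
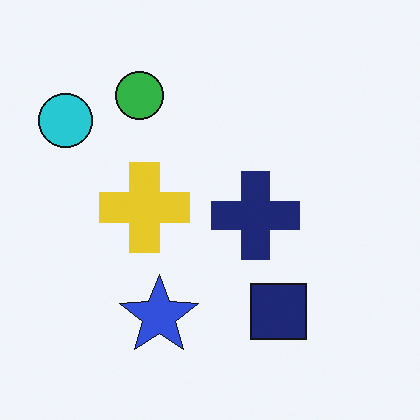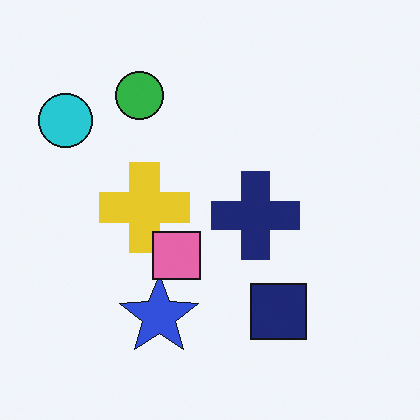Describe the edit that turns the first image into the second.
The second image is the first overlaid with an additional pink square.

A pink square appears in the second image that is absent from the first.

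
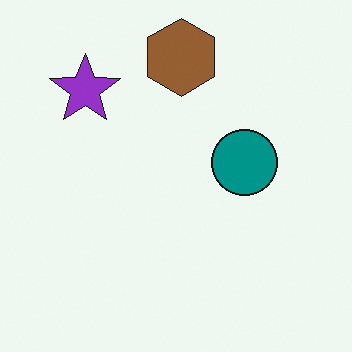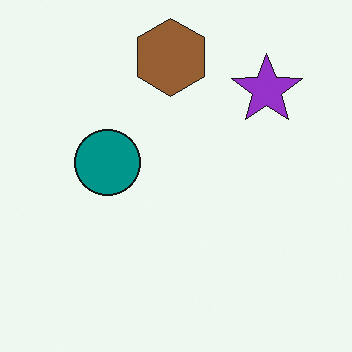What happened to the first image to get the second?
The second image is the first flipped horizontally (left ↔ right).

The purple star is in the top-left of the first image and the top-right of the second — shapes on opposite sides of the vertical midline have swapped in a mirror flip.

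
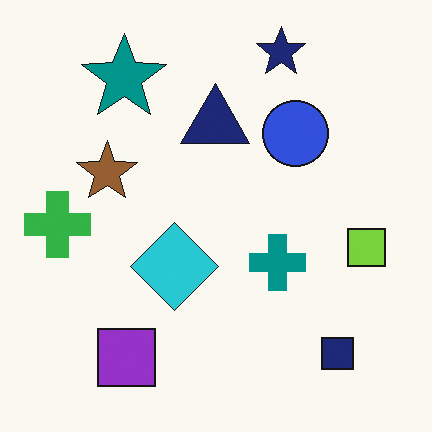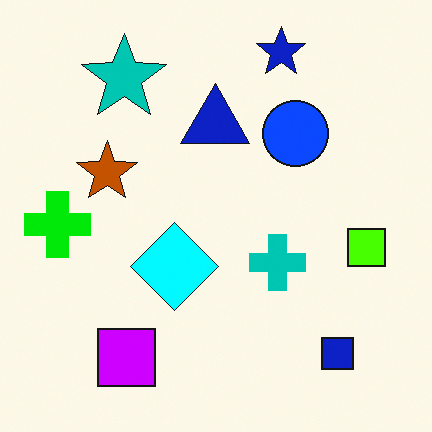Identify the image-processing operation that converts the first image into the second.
Heavily oversaturated.

All colors are more vivid — a global saturation change.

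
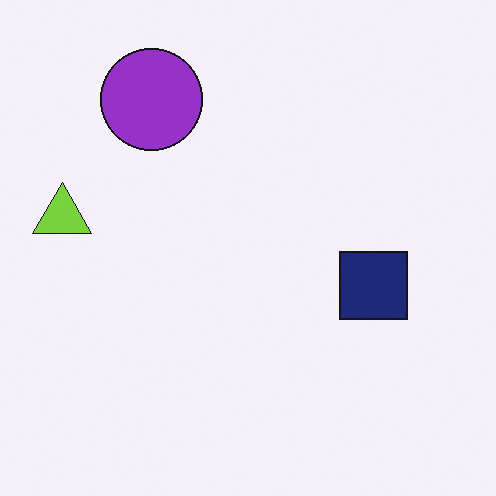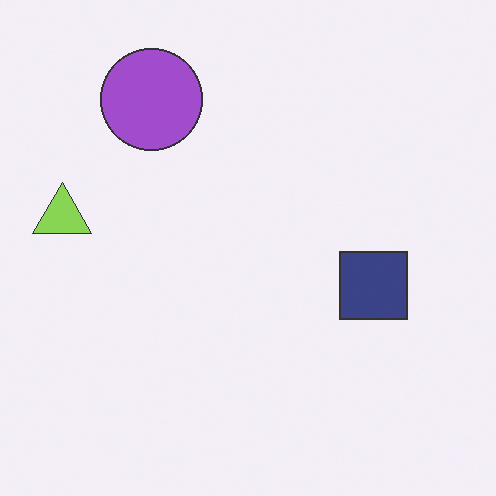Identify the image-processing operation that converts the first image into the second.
It was given slightly reduced contrast.

Tones are pushed toward mid-grey across the whole image — a global contrast change.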